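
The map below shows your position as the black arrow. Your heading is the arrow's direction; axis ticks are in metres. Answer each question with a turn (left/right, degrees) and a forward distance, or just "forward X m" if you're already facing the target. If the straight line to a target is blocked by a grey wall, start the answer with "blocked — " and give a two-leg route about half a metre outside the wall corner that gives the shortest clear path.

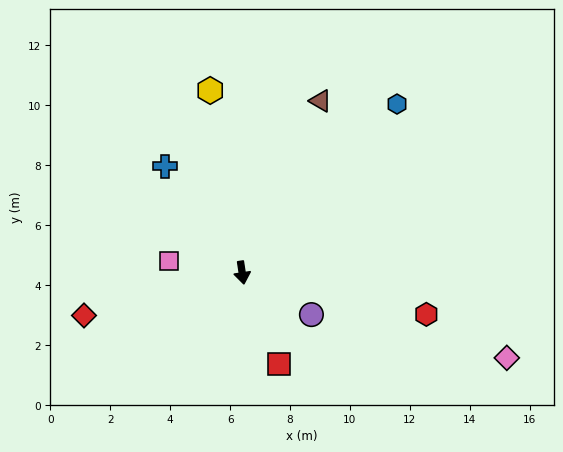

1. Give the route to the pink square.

turn right 108°, forward 2.5 m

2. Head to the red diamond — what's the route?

turn right 83°, forward 5.5 m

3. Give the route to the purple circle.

turn left 50°, forward 2.7 m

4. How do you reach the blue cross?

turn right 153°, forward 4.4 m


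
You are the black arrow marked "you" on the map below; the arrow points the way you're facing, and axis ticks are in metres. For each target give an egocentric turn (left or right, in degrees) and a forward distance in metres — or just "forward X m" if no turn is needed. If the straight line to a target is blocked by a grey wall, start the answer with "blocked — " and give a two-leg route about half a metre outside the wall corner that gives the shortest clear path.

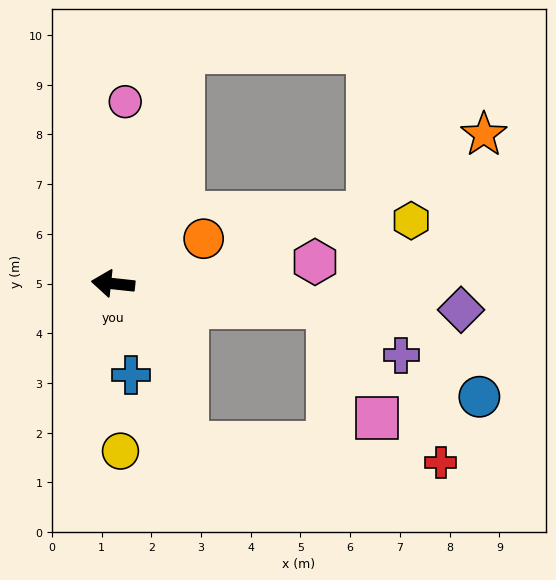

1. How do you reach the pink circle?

turn right 88°, forward 3.7 m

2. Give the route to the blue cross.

turn left 107°, forward 1.9 m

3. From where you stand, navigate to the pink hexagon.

turn right 168°, forward 4.1 m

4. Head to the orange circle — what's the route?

turn right 147°, forward 2.0 m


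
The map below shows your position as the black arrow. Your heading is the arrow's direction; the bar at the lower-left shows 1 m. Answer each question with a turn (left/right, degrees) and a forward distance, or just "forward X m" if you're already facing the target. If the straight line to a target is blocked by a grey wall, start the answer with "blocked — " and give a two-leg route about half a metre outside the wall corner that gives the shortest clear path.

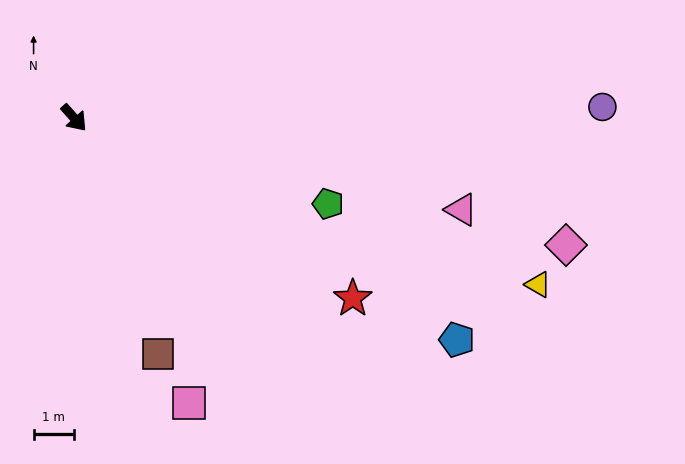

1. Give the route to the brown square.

turn right 22°, forward 6.2 m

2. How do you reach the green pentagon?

turn left 30°, forward 6.7 m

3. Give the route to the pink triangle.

turn left 35°, forward 9.9 m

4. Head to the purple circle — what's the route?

turn left 49°, forward 13.1 m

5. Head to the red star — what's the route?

turn left 15°, forward 8.3 m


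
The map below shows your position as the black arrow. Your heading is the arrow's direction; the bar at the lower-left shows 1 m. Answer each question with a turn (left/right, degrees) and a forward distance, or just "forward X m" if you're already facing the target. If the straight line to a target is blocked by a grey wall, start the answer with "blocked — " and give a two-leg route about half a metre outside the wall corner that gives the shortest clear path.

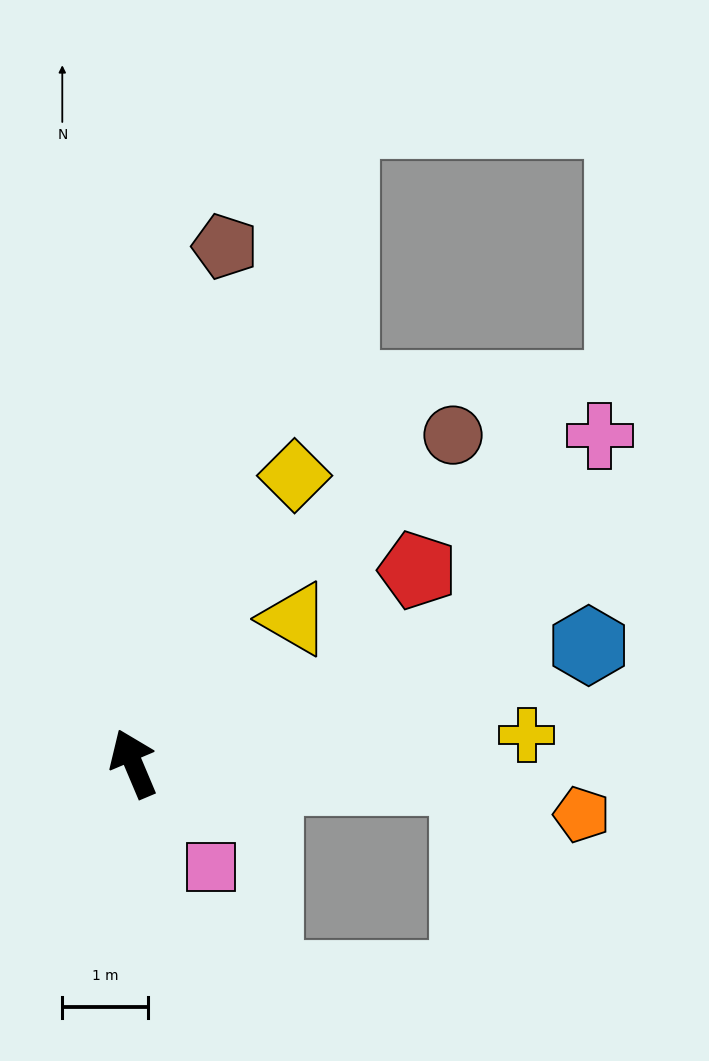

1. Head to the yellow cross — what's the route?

turn right 109°, forward 4.6 m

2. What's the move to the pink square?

turn right 166°, forward 1.5 m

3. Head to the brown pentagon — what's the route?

turn right 33°, forward 6.1 m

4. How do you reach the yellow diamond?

turn right 52°, forward 3.9 m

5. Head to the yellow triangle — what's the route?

turn right 71°, forward 2.5 m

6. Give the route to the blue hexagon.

turn right 98°, forward 5.5 m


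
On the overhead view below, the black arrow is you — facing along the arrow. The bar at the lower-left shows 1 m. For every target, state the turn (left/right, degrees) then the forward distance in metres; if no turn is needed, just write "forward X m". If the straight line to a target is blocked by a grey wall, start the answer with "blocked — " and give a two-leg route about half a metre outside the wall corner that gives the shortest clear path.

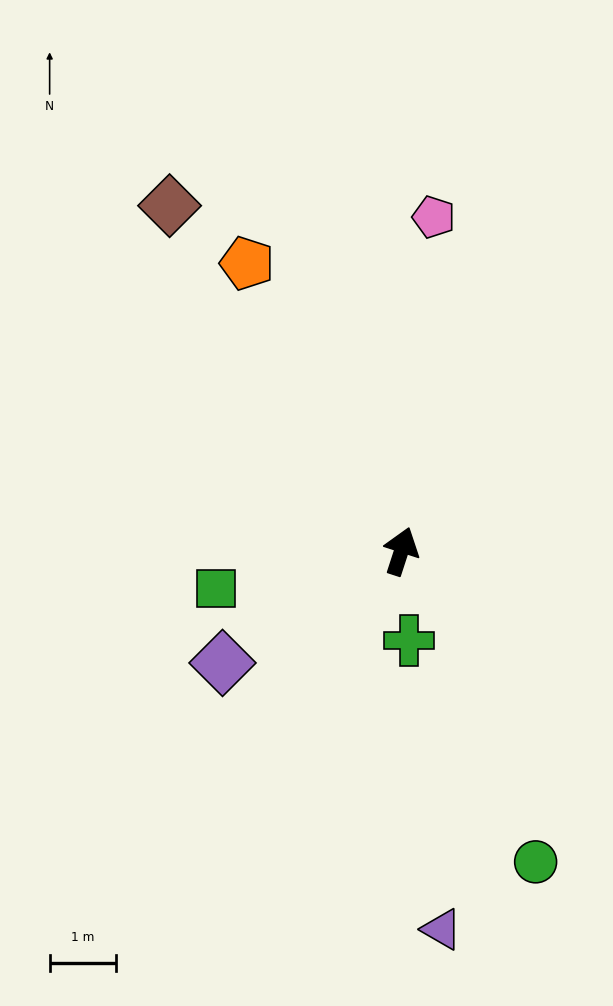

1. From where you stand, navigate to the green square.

turn left 119°, forward 2.8 m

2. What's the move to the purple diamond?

turn left 140°, forward 3.2 m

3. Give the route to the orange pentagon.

turn left 46°, forward 4.9 m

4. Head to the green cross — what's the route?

turn right 157°, forward 1.3 m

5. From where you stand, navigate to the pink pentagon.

turn left 12°, forward 5.0 m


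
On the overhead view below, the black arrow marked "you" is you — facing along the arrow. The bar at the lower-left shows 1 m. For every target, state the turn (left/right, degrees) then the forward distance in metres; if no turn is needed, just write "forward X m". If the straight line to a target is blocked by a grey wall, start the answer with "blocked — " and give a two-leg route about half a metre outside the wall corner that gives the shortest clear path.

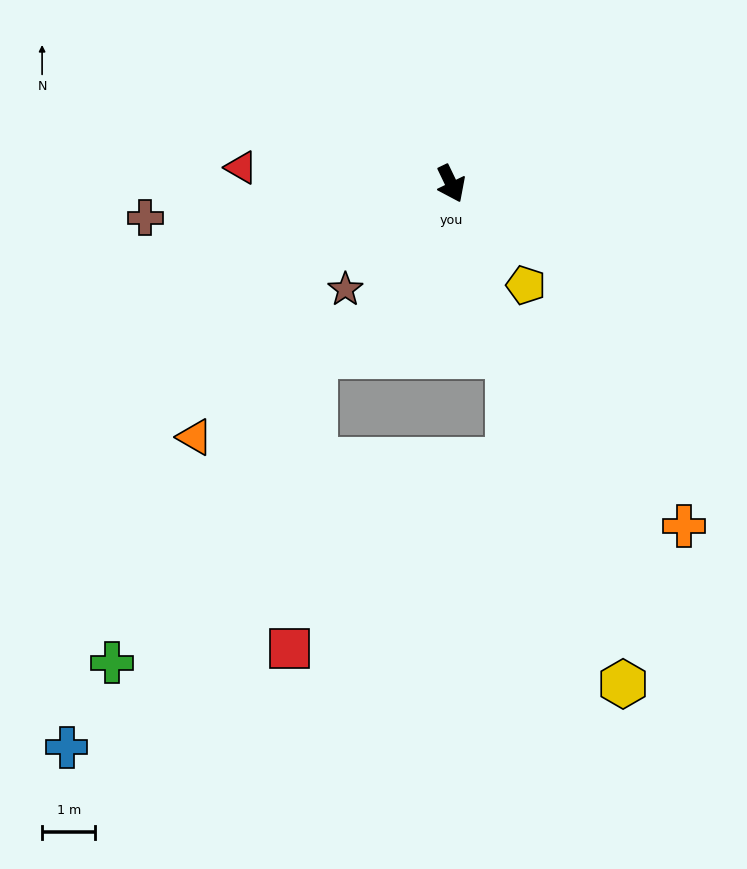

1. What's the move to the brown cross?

turn right 109°, forward 5.8 m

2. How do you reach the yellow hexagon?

turn right 7°, forward 9.9 m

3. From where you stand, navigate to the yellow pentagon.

turn left 11°, forward 2.4 m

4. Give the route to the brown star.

turn right 71°, forward 2.8 m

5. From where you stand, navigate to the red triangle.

turn right 120°, forward 4.0 m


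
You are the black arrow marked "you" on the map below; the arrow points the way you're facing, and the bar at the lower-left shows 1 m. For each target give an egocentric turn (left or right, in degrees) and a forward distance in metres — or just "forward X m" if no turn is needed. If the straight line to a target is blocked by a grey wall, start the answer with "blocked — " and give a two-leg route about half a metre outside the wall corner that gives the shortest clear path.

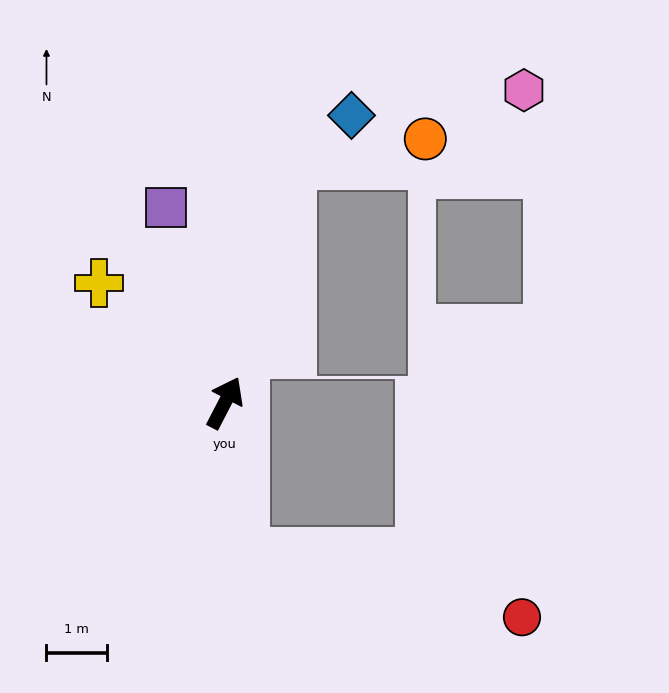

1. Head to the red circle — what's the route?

blocked — turn right 145°, forward 2.5 m, then turn left 69°, forward 4.7 m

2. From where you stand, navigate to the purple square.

turn left 44°, forward 3.4 m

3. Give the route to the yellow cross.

turn left 74°, forward 2.9 m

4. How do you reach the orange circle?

blocked — turn left 12°, forward 4.1 m, then turn right 64°, forward 2.3 m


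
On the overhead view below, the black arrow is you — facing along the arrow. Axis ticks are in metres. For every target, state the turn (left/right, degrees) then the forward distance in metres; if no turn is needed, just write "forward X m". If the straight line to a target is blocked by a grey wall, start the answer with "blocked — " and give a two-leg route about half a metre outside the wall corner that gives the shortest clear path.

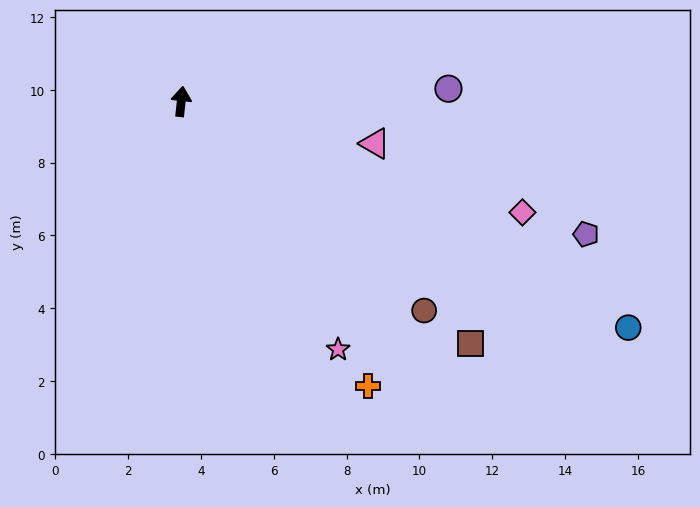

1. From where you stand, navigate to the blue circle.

turn right 111°, forward 13.8 m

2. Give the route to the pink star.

turn right 142°, forward 8.1 m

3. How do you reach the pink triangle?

turn right 96°, forward 5.4 m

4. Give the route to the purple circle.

turn right 81°, forward 7.3 m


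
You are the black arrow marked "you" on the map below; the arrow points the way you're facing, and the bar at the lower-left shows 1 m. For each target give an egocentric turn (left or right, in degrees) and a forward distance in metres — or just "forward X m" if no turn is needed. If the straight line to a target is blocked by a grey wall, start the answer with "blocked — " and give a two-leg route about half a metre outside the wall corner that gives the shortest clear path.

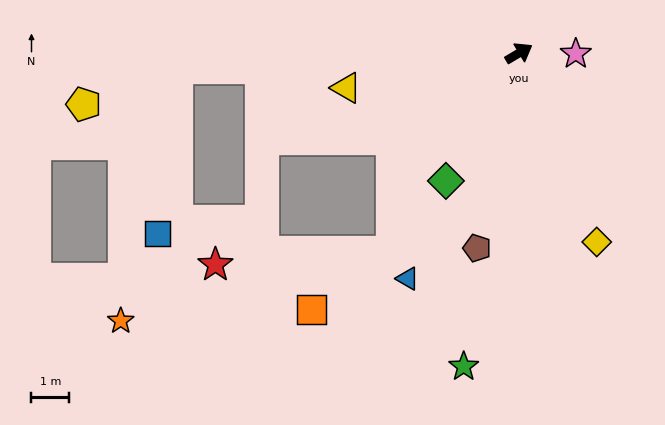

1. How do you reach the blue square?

blocked — turn left 152°, forward 9.1 m, then turn left 81°, forward 4.4 m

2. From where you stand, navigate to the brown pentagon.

turn right 133°, forward 5.3 m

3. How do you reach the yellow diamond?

turn right 98°, forward 5.4 m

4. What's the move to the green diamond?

turn right 150°, forward 3.9 m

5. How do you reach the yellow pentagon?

blocked — turn left 152°, forward 9.1 m, then turn left 19°, forward 2.7 m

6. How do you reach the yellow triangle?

turn left 161°, forward 4.7 m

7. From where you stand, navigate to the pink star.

turn right 31°, forward 1.5 m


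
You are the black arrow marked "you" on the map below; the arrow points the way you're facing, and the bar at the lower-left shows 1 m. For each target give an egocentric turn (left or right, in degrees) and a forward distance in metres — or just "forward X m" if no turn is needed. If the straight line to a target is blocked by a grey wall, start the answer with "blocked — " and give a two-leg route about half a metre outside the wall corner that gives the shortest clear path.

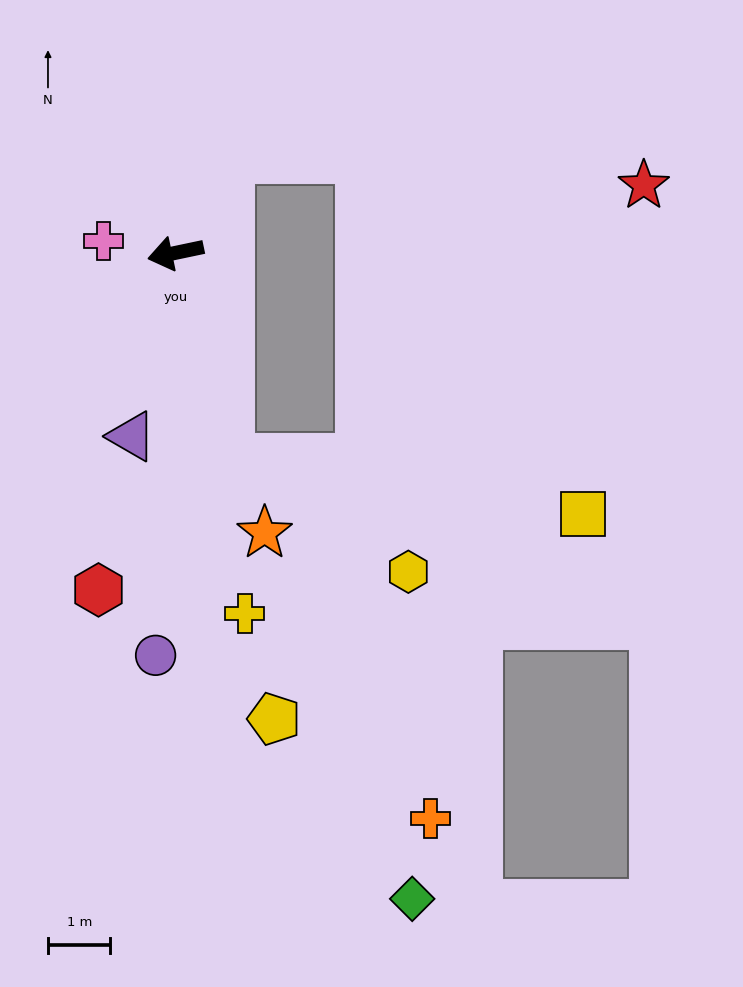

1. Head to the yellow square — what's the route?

blocked — turn left 92°, forward 3.4 m, then turn left 67°, forward 5.7 m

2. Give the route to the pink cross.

turn right 21°, forward 1.2 m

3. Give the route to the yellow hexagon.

blocked — turn left 92°, forward 3.4 m, then turn left 44°, forward 3.4 m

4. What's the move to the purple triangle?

turn left 65°, forward 3.0 m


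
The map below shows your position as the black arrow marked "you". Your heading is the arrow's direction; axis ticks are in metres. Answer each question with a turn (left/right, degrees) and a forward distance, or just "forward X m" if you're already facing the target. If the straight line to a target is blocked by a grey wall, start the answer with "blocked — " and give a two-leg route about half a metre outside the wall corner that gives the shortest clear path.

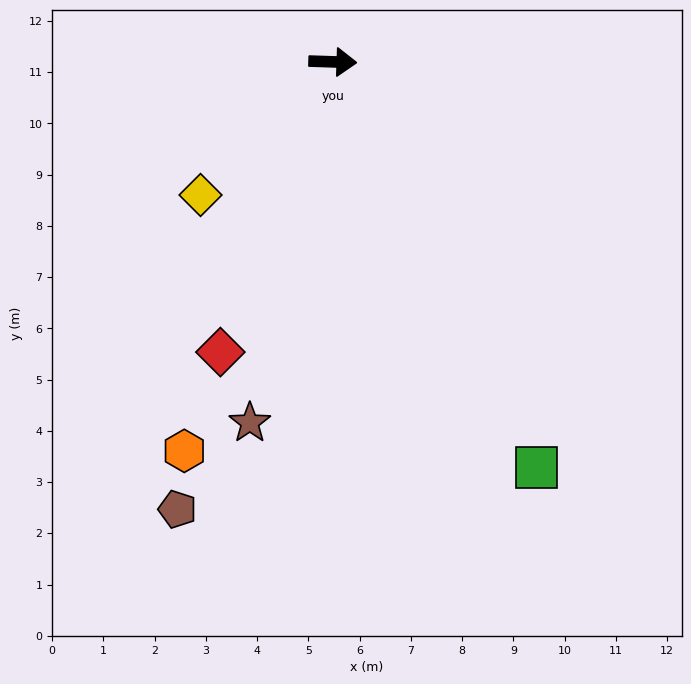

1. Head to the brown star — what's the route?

turn right 101°, forward 7.2 m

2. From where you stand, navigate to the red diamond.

turn right 109°, forward 6.1 m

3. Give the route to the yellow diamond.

turn right 133°, forward 3.7 m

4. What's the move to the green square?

turn right 61°, forward 8.9 m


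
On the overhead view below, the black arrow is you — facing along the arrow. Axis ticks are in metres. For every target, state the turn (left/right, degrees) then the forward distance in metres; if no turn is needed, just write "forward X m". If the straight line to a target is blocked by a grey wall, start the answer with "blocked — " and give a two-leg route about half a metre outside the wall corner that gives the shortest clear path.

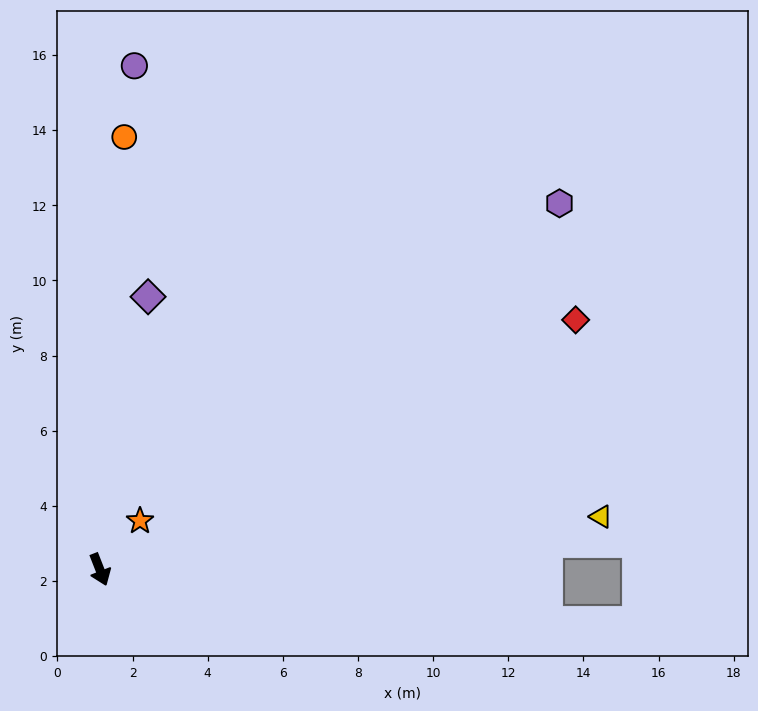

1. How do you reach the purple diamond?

turn left 149°, forward 7.4 m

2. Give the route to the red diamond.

turn left 96°, forward 14.3 m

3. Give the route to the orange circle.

turn left 155°, forward 11.5 m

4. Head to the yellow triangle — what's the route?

turn left 75°, forward 13.4 m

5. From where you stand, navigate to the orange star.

turn left 119°, forward 1.7 m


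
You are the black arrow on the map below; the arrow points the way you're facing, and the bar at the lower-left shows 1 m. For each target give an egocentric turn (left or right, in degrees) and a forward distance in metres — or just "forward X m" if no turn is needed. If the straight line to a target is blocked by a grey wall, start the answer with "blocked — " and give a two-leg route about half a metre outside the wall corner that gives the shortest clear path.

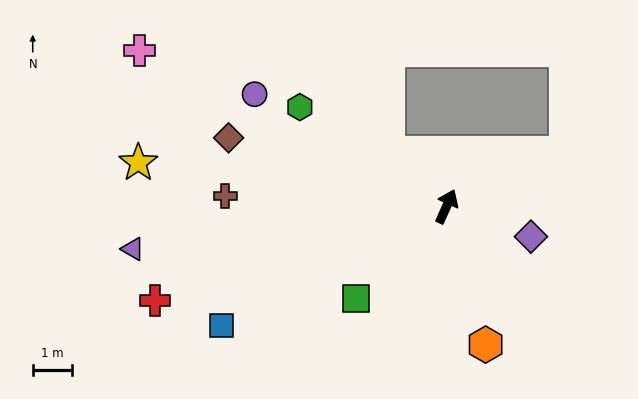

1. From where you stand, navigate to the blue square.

turn left 142°, forward 6.5 m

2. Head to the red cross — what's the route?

turn left 132°, forward 7.9 m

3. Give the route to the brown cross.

turn left 111°, forward 5.7 m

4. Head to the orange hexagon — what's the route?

turn right 140°, forward 3.7 m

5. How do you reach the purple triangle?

turn left 122°, forward 8.1 m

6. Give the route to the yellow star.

turn left 106°, forward 8.0 m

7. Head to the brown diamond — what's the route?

turn left 97°, forward 5.9 m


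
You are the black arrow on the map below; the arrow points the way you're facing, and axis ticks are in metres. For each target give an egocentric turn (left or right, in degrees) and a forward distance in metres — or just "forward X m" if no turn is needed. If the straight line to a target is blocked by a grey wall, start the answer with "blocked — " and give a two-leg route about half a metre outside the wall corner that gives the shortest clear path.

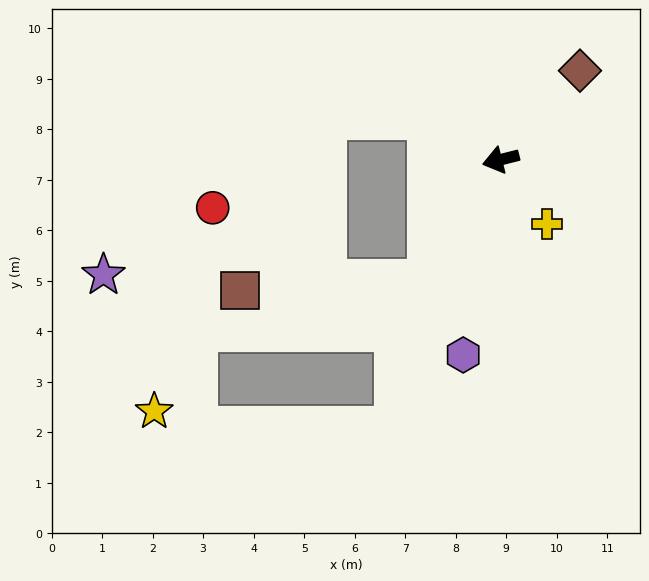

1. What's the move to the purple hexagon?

turn left 65°, forward 3.9 m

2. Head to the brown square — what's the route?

blocked — turn left 45°, forward 2.8 m, then turn right 56°, forward 3.7 m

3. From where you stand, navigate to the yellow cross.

turn left 112°, forward 1.6 m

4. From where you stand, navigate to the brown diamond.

turn right 146°, forward 2.4 m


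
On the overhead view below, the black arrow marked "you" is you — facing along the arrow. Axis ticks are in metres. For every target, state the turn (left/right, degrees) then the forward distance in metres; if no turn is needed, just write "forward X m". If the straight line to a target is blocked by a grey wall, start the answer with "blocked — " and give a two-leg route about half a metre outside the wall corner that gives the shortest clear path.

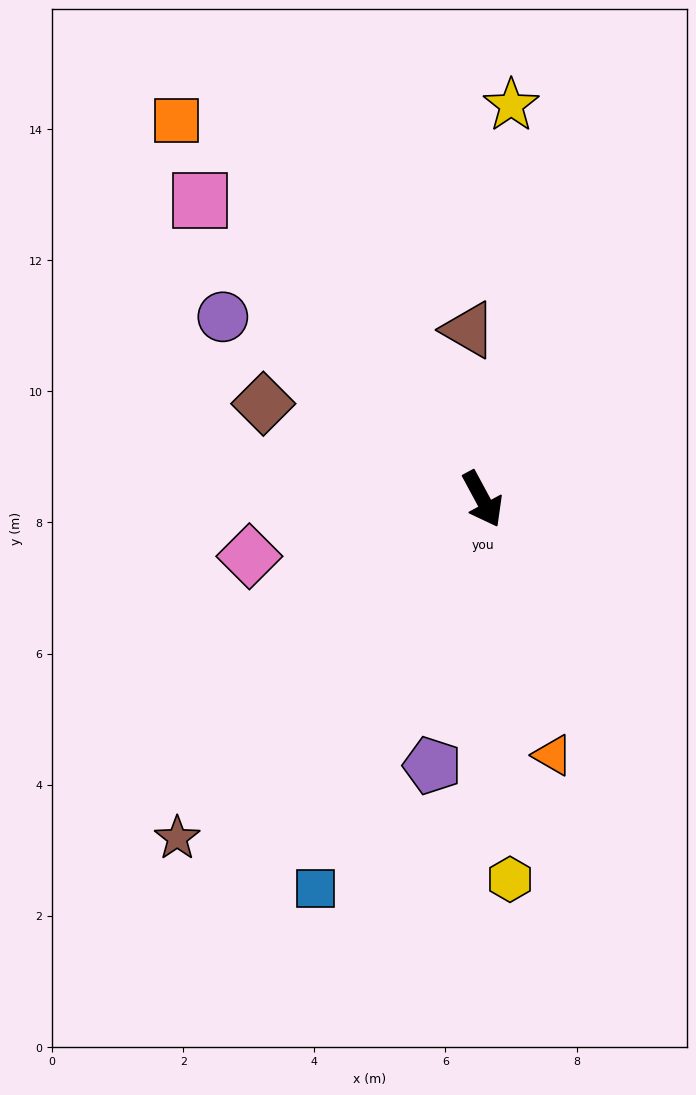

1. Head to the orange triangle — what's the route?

turn right 13°, forward 4.1 m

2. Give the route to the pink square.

turn right 165°, forward 6.3 m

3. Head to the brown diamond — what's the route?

turn right 142°, forward 3.6 m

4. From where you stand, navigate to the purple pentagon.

turn right 39°, forward 4.1 m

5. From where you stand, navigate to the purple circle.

turn right 153°, forward 4.8 m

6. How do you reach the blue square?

turn right 52°, forward 6.5 m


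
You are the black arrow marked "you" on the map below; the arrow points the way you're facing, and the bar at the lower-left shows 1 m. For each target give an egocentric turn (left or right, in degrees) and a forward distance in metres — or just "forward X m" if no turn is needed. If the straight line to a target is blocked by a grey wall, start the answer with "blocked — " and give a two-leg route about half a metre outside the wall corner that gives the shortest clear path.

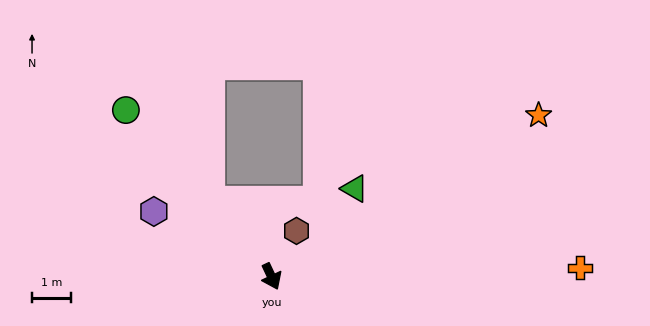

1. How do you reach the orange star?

turn left 96°, forward 8.1 m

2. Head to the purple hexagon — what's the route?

turn right 144°, forward 3.5 m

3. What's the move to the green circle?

turn right 164°, forward 5.7 m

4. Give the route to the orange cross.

turn left 67°, forward 8.0 m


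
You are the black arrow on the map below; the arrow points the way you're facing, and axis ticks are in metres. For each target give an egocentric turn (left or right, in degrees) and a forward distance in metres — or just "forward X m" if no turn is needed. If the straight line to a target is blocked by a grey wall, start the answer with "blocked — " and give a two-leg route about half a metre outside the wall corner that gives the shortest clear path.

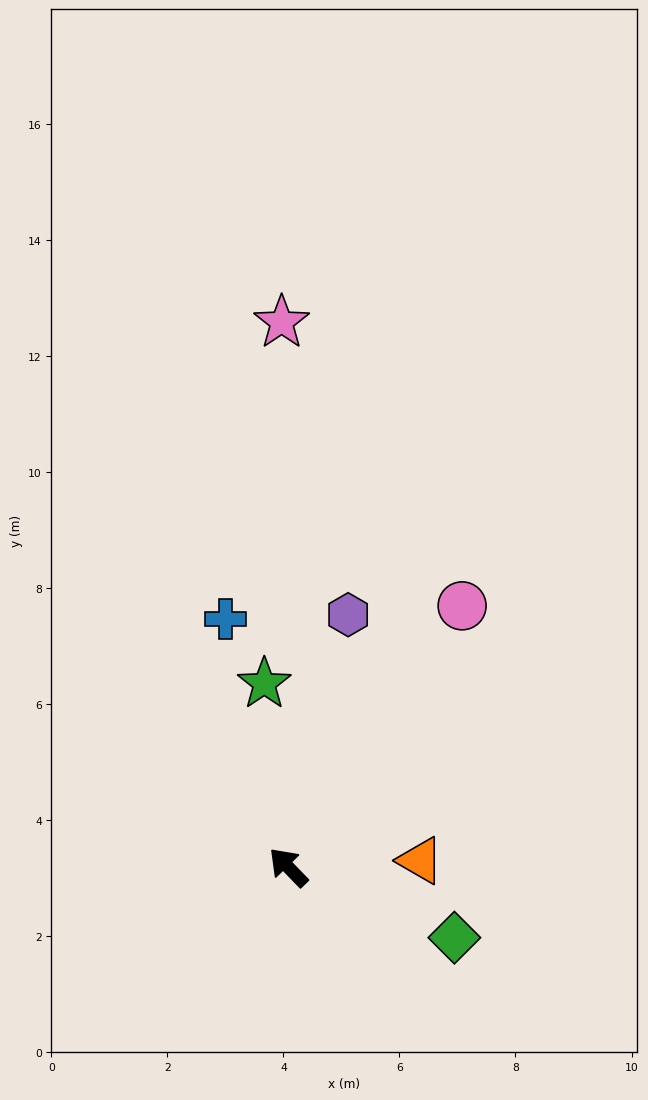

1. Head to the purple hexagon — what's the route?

turn right 57°, forward 4.5 m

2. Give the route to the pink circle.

turn right 78°, forward 5.4 m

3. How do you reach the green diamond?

turn right 157°, forward 3.1 m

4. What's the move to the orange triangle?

turn right 131°, forward 2.3 m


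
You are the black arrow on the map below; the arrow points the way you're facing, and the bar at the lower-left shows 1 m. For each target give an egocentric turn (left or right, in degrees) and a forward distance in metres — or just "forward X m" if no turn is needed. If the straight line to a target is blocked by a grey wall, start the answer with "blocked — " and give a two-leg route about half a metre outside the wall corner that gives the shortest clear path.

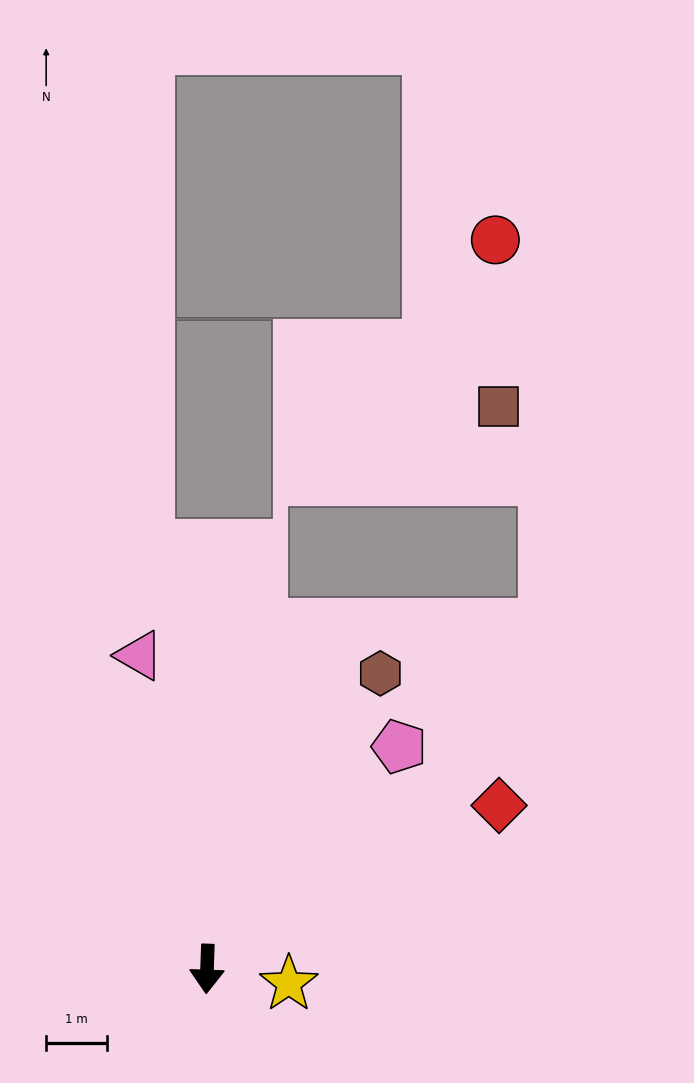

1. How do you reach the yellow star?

turn left 82°, forward 1.4 m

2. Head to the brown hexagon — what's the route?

turn left 152°, forward 5.6 m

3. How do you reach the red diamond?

turn left 121°, forward 5.5 m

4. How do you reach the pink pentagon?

turn left 141°, forward 4.8 m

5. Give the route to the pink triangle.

turn right 166°, forward 5.2 m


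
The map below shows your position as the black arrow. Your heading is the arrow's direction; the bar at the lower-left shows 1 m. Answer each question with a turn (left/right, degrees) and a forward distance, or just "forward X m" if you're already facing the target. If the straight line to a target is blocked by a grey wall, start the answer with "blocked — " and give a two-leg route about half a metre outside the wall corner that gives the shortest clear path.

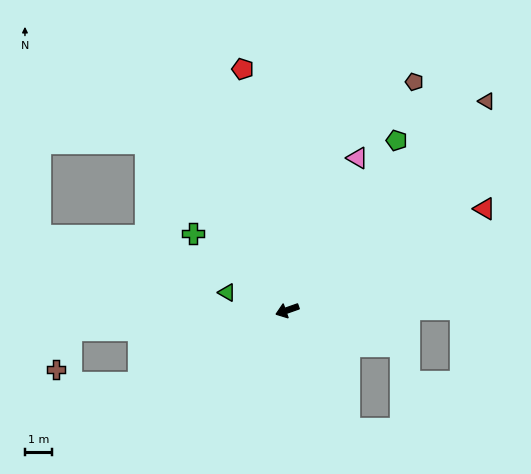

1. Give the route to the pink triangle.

turn right 134°, forward 6.2 m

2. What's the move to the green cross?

turn right 59°, forward 4.5 m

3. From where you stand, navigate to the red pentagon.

turn right 99°, forward 9.1 m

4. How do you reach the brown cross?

blocked — turn right 14°, forward 8.1 m, then turn left 64°, forward 1.6 m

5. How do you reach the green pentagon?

turn right 142°, forward 7.5 m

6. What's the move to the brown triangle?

turn right 153°, forward 10.8 m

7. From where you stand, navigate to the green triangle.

turn right 36°, forward 2.3 m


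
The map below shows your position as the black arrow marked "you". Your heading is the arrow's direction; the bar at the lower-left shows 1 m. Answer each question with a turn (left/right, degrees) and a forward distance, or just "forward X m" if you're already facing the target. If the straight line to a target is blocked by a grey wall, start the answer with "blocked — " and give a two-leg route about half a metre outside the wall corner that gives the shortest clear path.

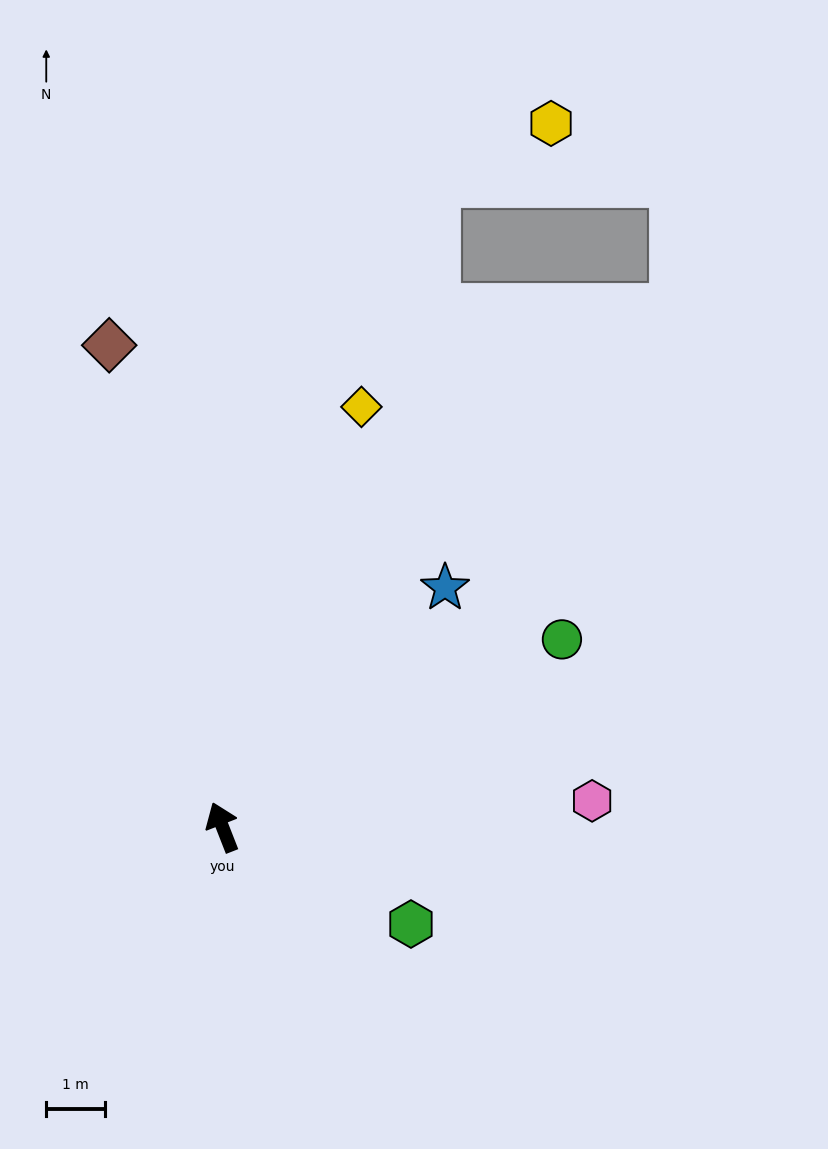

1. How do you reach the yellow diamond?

turn right 40°, forward 7.6 m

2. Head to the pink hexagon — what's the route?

turn right 107°, forward 6.3 m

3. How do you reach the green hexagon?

turn right 139°, forward 3.6 m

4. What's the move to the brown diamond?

turn right 8°, forward 8.5 m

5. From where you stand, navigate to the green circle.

turn right 82°, forward 6.6 m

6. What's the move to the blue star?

turn right 64°, forward 5.6 m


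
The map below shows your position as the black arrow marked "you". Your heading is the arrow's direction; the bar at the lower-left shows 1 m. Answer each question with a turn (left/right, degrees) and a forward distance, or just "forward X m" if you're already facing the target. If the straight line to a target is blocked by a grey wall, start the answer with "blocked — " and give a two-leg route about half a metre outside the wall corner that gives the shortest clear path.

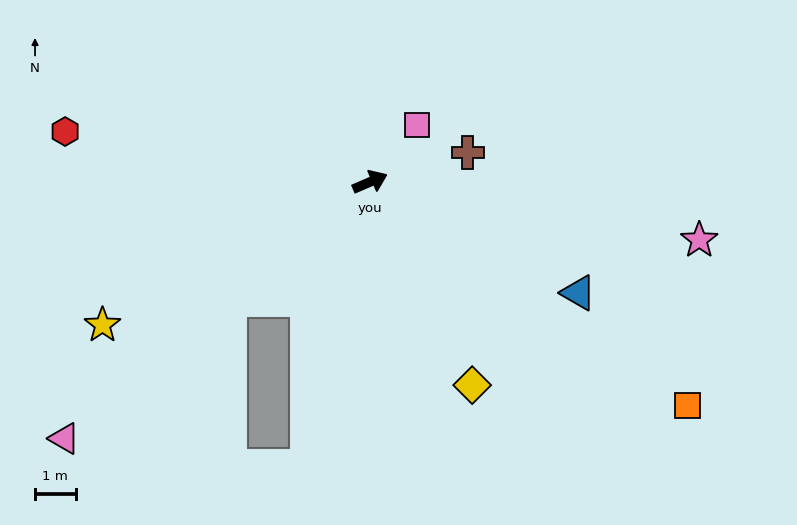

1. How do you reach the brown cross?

turn right 6°, forward 2.5 m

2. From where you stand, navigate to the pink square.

turn left 27°, forward 1.8 m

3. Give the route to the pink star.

turn right 33°, forward 8.2 m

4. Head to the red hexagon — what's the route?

turn left 147°, forward 7.6 m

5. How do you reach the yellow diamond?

turn right 87°, forward 5.6 m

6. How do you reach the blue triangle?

turn right 51°, forward 5.8 m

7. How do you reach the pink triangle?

turn right 163°, forward 9.8 m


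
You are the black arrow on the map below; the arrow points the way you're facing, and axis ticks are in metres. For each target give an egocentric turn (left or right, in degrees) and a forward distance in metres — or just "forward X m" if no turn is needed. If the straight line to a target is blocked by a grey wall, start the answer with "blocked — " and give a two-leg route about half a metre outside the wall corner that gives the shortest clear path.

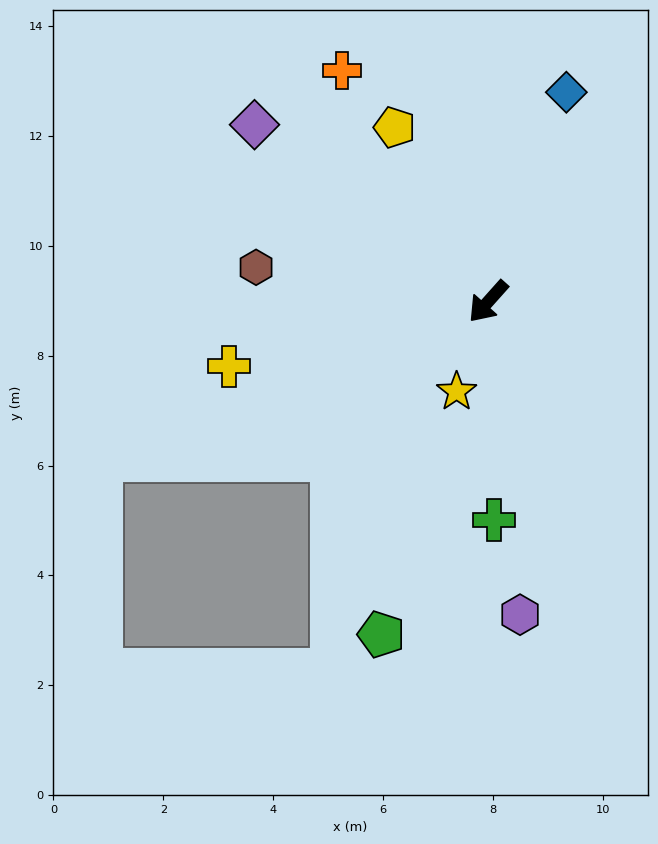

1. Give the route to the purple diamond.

turn right 85°, forward 5.3 m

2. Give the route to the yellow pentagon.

turn right 110°, forward 3.6 m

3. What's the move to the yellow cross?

turn right 34°, forward 4.9 m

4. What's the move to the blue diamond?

turn right 159°, forward 4.1 m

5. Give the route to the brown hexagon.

turn right 57°, forward 4.3 m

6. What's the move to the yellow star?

turn left 22°, forward 1.7 m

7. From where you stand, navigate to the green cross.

turn left 43°, forward 4.0 m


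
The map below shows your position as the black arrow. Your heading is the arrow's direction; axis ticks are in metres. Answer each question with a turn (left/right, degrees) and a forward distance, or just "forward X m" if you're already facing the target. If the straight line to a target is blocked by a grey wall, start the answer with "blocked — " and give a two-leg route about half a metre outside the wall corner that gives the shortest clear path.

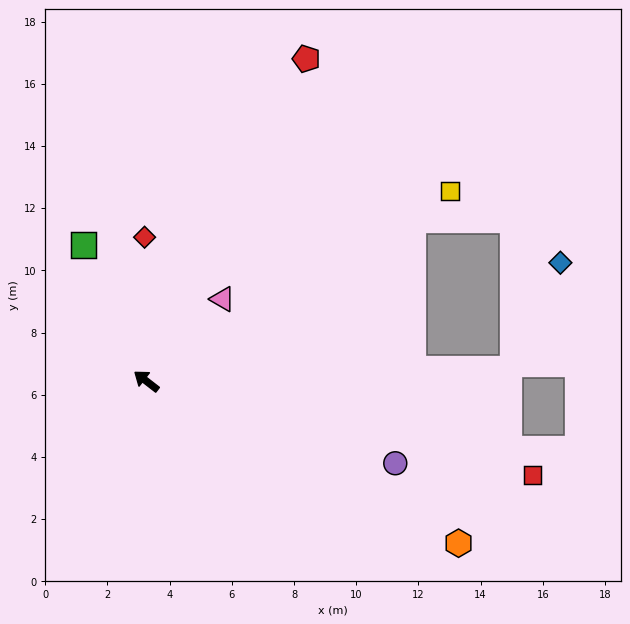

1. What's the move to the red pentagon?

turn right 79°, forward 11.6 m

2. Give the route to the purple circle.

turn right 161°, forward 8.4 m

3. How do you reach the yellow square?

turn right 110°, forward 11.5 m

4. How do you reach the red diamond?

turn right 52°, forward 4.6 m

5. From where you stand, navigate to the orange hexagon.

turn right 170°, forward 11.3 m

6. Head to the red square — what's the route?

turn right 156°, forward 12.8 m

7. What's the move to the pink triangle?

turn right 95°, forward 3.6 m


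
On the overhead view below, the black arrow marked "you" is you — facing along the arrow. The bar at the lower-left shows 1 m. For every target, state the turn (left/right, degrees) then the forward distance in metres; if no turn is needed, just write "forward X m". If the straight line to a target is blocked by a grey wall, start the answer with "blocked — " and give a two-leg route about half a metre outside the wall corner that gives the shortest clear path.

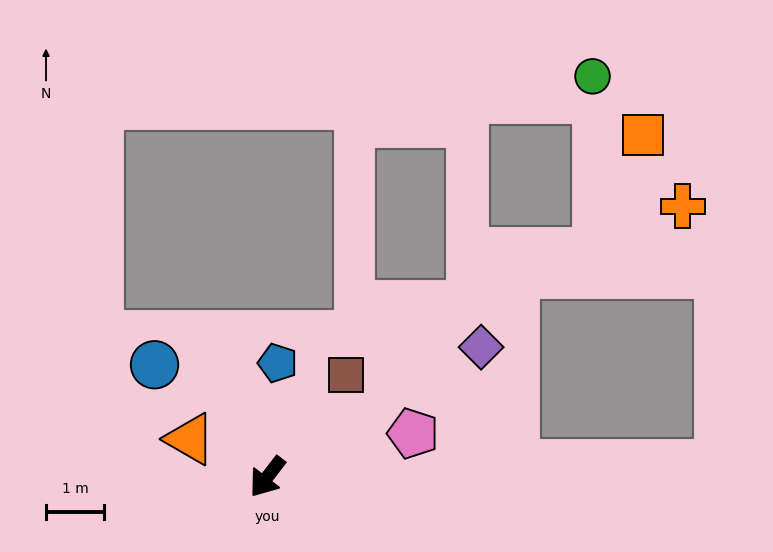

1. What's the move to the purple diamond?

turn left 159°, forward 4.3 m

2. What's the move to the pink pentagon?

turn left 144°, forward 2.6 m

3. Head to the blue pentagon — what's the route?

turn right 148°, forward 2.0 m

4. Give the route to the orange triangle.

turn right 78°, forward 1.5 m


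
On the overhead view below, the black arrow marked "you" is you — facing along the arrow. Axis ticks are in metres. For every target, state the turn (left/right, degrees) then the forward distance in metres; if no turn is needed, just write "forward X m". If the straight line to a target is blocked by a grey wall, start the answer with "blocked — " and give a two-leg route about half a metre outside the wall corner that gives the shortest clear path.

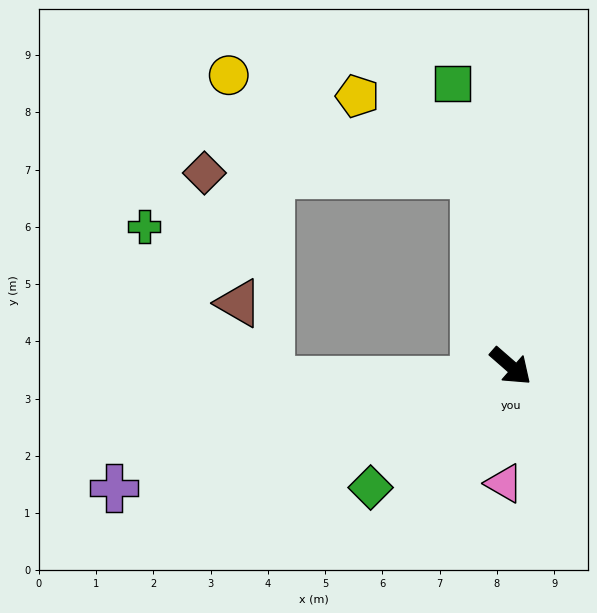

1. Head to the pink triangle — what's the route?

turn right 52°, forward 2.0 m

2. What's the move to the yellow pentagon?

blocked — turn left 142°, forward 3.4 m, then turn left 46°, forward 2.5 m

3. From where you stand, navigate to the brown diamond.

blocked — turn left 142°, forward 3.4 m, then turn left 79°, forward 4.7 m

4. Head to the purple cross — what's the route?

turn right 122°, forward 7.3 m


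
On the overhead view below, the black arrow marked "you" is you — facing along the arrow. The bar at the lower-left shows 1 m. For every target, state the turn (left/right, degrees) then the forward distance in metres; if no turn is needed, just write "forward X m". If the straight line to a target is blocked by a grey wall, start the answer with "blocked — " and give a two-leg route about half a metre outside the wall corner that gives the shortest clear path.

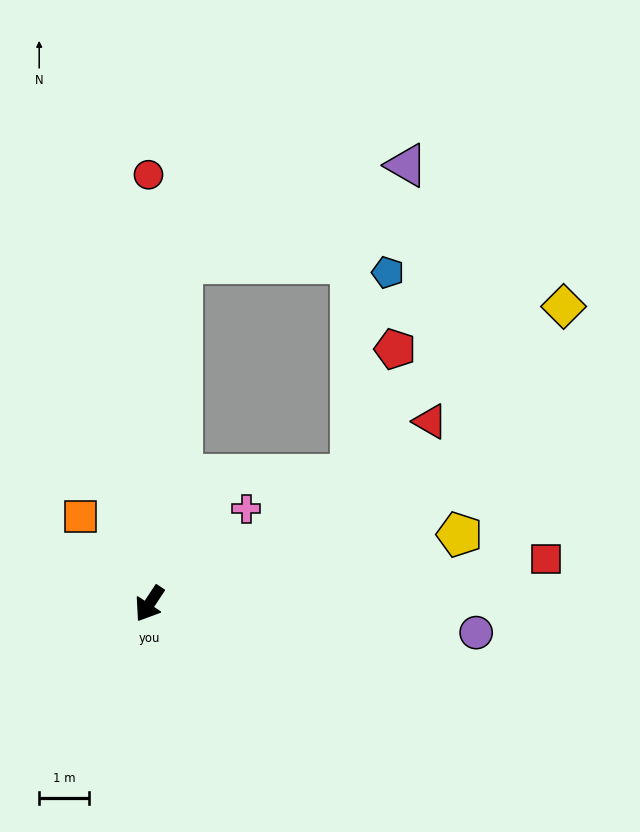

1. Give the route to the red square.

turn left 130°, forward 8.0 m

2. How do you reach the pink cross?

turn left 168°, forward 2.7 m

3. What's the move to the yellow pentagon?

turn left 136°, forward 6.4 m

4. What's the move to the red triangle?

turn left 156°, forward 6.7 m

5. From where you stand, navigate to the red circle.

turn right 146°, forward 8.6 m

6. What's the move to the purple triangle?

blocked — turn right 152°, forward 6.9 m, then turn right 61°, forward 4.9 m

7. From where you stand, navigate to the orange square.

turn right 108°, forward 2.2 m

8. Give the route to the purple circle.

turn left 118°, forward 6.6 m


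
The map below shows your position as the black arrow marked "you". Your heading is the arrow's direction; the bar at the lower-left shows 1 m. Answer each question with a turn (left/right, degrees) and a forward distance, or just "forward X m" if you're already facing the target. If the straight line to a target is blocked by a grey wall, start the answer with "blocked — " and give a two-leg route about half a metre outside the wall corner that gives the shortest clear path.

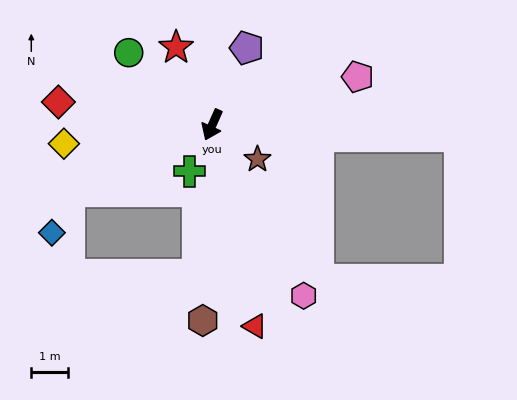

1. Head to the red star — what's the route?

turn right 131°, forward 2.3 m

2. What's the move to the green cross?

turn right 2°, forward 1.4 m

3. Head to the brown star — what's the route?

turn left 77°, forward 1.5 m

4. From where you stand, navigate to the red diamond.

turn right 74°, forward 4.2 m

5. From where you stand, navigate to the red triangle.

turn left 36°, forward 5.5 m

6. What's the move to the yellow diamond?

turn right 59°, forward 4.0 m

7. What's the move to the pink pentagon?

turn left 132°, forward 4.1 m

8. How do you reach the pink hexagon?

turn left 52°, forward 5.2 m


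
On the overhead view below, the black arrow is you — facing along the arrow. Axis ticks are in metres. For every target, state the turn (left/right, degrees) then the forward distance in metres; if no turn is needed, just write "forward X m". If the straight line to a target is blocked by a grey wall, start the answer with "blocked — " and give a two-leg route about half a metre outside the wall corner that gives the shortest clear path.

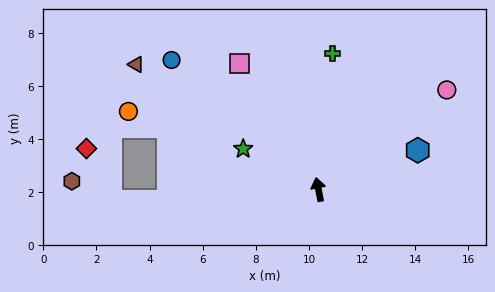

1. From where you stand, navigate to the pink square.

turn left 21°, forward 5.6 m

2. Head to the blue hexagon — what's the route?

turn right 80°, forward 4.0 m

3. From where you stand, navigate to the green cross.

turn right 17°, forward 5.1 m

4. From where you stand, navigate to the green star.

turn left 50°, forward 3.2 m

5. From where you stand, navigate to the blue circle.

turn left 37°, forward 7.4 m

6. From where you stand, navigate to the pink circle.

turn right 63°, forward 6.1 m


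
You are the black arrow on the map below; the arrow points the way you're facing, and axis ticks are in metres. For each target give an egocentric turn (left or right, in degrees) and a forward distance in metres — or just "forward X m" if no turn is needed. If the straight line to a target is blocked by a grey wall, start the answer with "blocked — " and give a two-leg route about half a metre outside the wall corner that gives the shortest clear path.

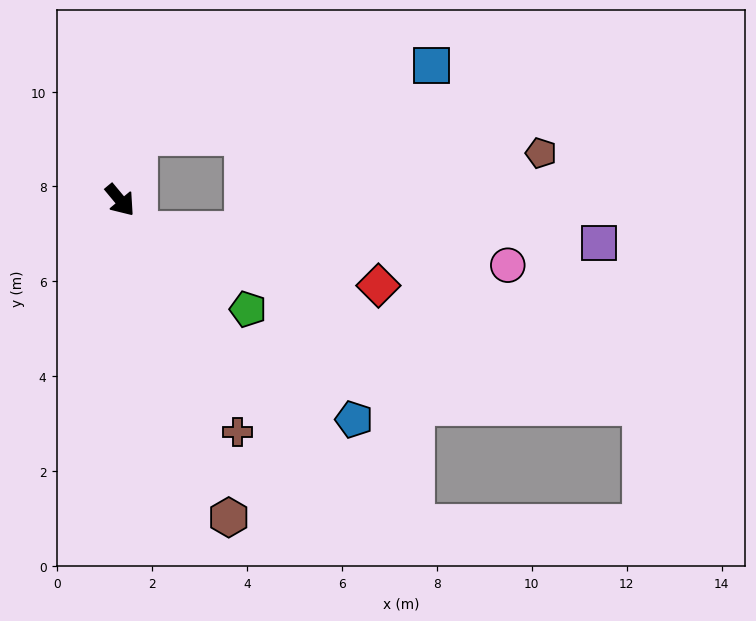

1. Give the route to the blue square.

blocked — turn left 125°, forward 1.4 m, then turn right 61°, forward 6.4 m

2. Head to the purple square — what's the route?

blocked — turn right 10°, forward 0.7 m, then turn left 59°, forward 9.7 m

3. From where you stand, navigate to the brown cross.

turn right 13°, forward 5.5 m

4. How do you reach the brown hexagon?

turn right 21°, forward 7.1 m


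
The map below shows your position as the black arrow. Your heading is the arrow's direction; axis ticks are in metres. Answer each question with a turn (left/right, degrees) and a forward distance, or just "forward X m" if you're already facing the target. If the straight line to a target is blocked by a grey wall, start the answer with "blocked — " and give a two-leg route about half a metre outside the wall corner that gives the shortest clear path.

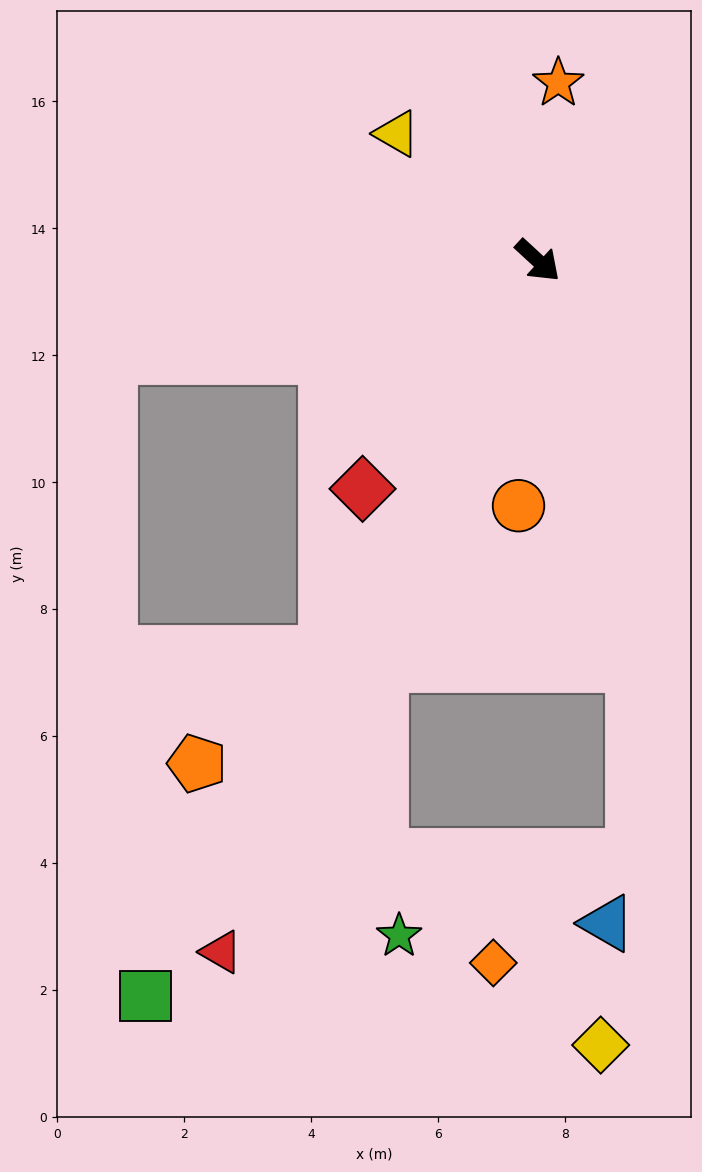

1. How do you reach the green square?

turn right 75°, forward 13.1 m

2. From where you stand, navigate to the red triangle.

turn right 72°, forward 12.0 m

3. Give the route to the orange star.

turn left 126°, forward 2.8 m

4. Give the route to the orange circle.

turn right 52°, forward 3.9 m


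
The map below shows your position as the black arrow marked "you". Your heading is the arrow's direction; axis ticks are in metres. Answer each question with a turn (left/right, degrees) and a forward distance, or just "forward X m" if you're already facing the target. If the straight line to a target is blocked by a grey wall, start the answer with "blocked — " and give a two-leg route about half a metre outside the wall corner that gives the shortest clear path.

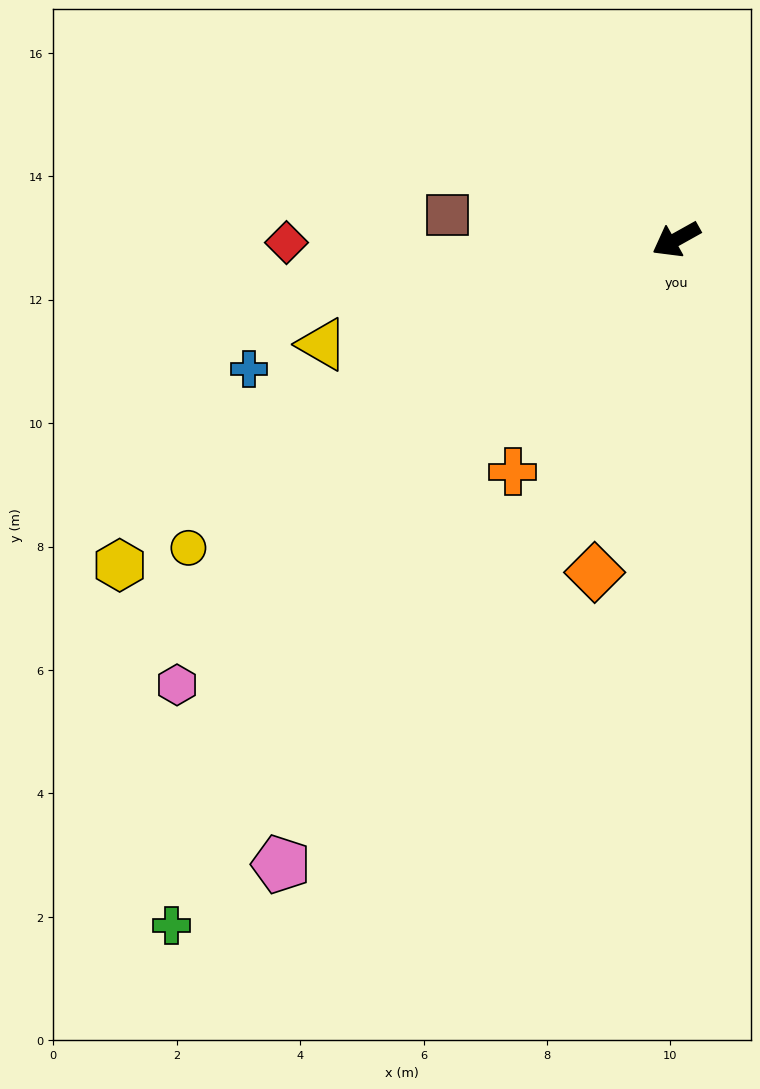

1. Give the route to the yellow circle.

turn left 3°, forward 9.4 m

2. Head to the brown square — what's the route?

turn right 35°, forward 3.7 m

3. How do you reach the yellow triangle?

turn right 13°, forward 6.0 m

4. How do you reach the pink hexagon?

turn left 13°, forward 10.8 m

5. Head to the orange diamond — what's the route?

turn left 47°, forward 5.6 m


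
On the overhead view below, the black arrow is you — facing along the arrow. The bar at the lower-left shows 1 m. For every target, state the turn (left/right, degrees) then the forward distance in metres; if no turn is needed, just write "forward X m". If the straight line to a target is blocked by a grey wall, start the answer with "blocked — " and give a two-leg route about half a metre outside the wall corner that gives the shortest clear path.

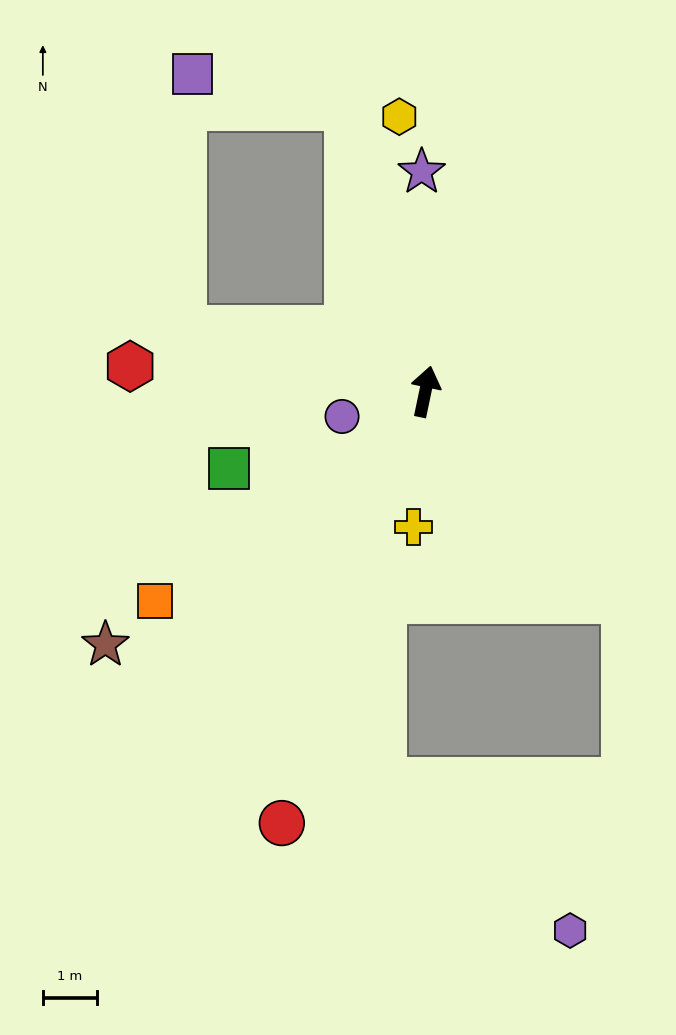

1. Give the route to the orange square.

turn left 140°, forward 6.3 m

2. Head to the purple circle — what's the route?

turn left 118°, forward 1.6 m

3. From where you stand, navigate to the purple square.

blocked — turn left 27°, forward 5.5 m, then turn left 63°, forward 2.9 m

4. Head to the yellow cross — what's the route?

turn right 173°, forward 2.5 m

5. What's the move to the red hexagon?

turn left 97°, forward 5.5 m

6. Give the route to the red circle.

turn left 173°, forward 8.4 m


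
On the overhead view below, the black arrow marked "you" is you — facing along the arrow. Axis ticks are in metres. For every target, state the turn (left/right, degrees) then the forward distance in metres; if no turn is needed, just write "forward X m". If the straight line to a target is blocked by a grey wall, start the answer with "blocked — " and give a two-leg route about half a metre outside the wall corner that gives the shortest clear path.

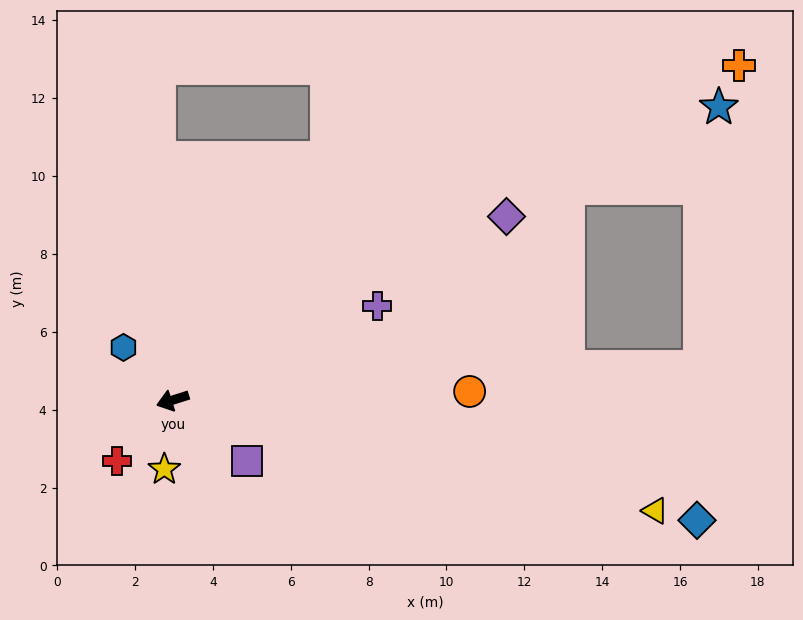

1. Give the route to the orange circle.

turn left 164°, forward 7.6 m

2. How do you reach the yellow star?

turn left 65°, forward 1.8 m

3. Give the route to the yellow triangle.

turn left 149°, forward 12.7 m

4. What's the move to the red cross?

turn left 30°, forward 2.1 m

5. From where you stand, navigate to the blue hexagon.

turn right 65°, forward 1.9 m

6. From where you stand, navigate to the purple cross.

turn right 173°, forward 5.8 m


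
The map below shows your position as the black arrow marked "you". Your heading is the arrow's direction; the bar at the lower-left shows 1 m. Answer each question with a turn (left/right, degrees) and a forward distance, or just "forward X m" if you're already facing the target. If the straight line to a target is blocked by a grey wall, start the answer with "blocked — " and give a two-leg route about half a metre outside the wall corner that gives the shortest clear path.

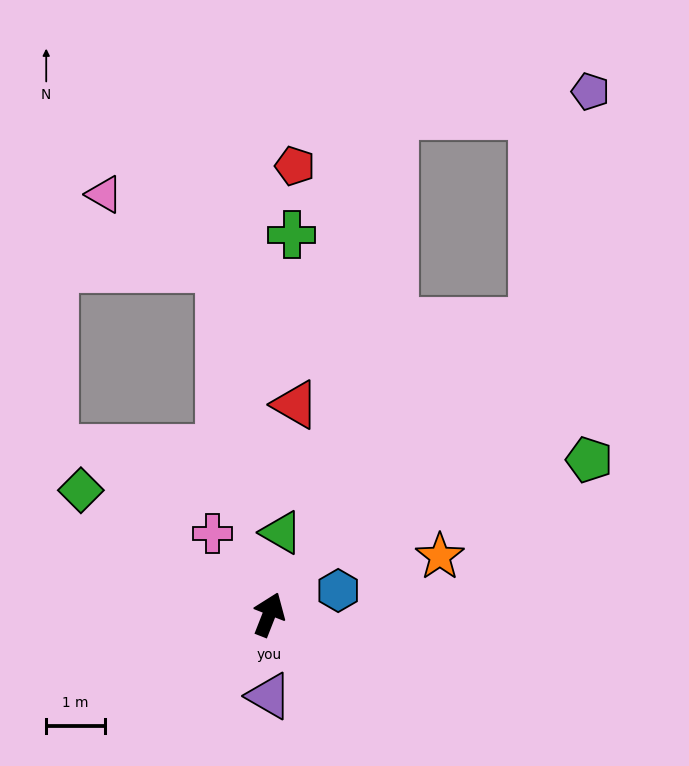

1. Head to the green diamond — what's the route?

turn left 78°, forward 3.8 m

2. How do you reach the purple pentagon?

blocked — turn right 21°, forward 6.7 m, then turn left 29°, forward 4.0 m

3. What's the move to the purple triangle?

turn right 159°, forward 1.4 m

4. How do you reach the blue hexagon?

turn right 49°, forward 1.2 m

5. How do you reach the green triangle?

turn left 13°, forward 1.4 m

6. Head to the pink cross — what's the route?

turn left 56°, forward 1.7 m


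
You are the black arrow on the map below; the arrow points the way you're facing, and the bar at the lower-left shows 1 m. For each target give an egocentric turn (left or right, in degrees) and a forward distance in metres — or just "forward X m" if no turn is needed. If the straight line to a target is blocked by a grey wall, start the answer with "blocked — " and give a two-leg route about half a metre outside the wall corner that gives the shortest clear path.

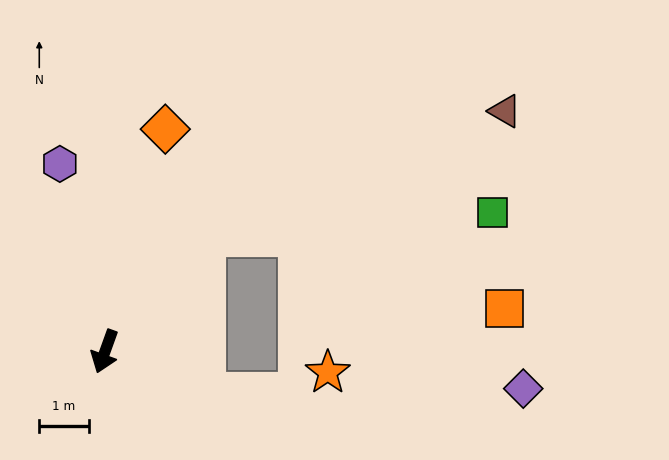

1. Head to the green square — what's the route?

blocked — turn left 159°, forward 3.1 m, then turn right 45°, forward 5.8 m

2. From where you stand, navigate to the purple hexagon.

turn right 147°, forward 3.9 m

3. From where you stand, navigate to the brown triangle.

blocked — turn left 159°, forward 3.1 m, then turn right 27°, forward 6.6 m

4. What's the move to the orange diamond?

turn right 175°, forward 4.7 m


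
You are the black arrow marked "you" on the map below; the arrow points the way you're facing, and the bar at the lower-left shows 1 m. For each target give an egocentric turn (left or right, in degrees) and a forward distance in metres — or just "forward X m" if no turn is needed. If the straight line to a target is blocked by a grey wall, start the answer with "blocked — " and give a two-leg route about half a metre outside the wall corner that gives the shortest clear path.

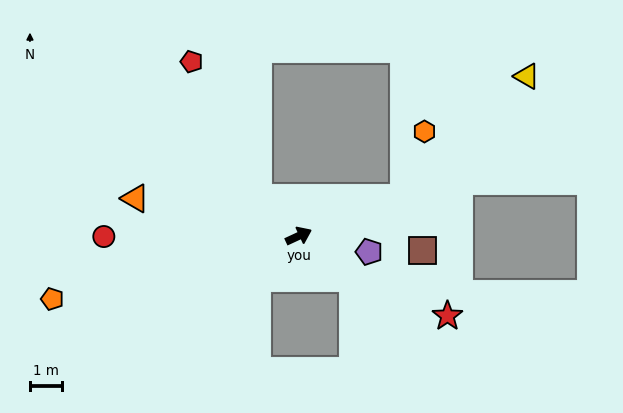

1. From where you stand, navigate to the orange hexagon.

blocked — turn right 5°, forward 3.5 m, then turn left 52°, forward 2.2 m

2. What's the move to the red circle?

turn left 155°, forward 6.1 m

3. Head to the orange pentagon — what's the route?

turn left 169°, forward 8.0 m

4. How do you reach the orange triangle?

turn left 142°, forward 5.3 m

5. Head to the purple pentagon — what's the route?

turn right 38°, forward 2.3 m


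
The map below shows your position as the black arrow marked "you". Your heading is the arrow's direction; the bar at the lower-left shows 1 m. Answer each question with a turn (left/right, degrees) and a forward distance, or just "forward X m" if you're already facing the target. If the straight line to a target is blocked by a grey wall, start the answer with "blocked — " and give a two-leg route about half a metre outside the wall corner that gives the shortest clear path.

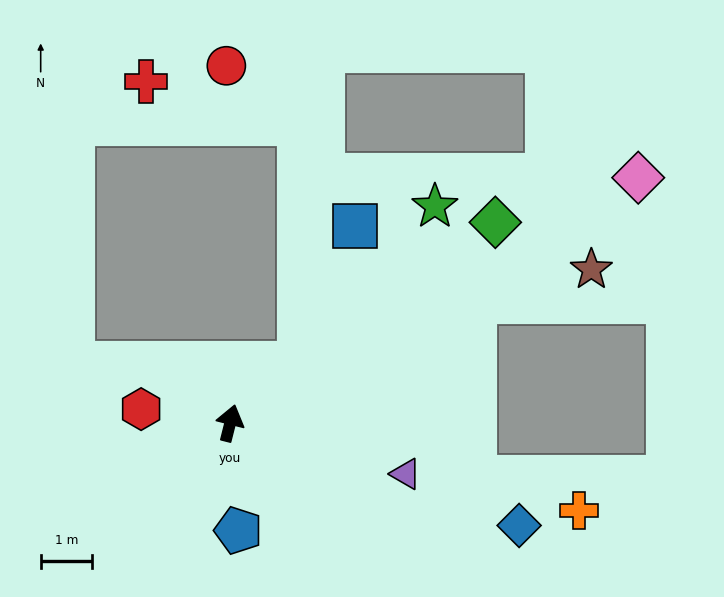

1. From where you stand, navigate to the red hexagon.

turn left 95°, forward 1.7 m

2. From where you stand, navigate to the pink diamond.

turn right 45°, forward 9.2 m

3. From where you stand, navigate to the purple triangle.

turn right 92°, forward 3.5 m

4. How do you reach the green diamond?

turn right 39°, forward 6.4 m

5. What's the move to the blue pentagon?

turn right 162°, forward 2.1 m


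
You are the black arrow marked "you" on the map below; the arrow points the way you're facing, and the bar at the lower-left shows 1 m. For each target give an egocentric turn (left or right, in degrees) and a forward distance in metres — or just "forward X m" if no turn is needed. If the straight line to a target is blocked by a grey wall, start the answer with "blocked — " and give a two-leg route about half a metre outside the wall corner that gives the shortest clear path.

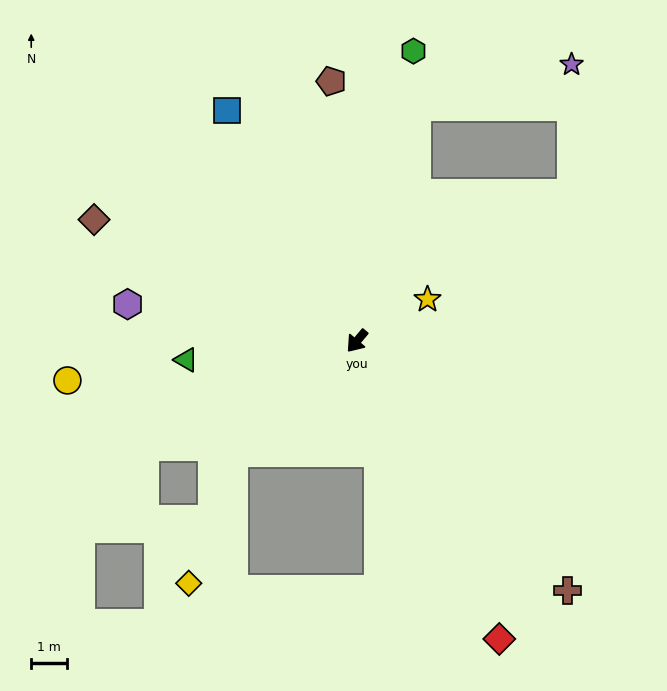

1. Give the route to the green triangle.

turn right 44°, forward 4.8 m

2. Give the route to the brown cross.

turn left 80°, forward 9.2 m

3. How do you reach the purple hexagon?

turn right 59°, forward 6.5 m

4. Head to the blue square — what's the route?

turn right 110°, forward 7.4 m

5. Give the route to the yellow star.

turn left 161°, forward 2.3 m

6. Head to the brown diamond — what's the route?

turn right 75°, forward 8.1 m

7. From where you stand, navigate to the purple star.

blocked — turn right 154°, forward 6.8 m, then turn right 61°, forward 4.5 m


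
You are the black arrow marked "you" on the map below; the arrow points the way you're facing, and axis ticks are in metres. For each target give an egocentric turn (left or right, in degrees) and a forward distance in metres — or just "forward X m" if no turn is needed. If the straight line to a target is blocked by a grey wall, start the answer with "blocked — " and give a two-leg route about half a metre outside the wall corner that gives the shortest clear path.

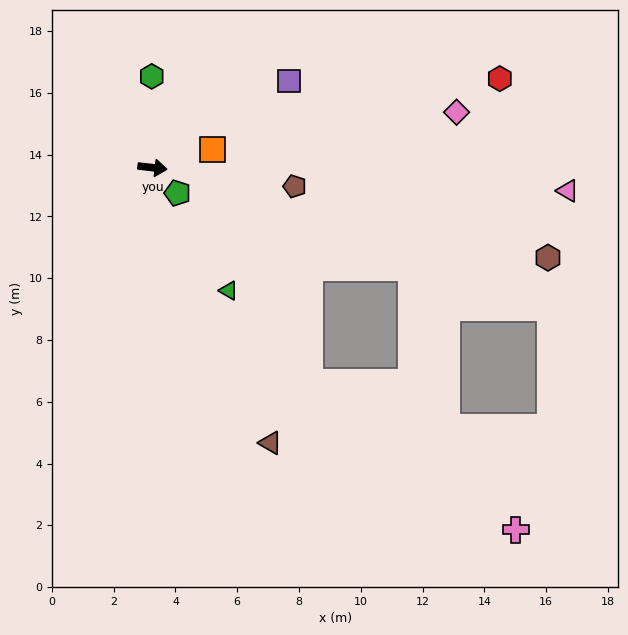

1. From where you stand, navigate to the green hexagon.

turn left 97°, forward 3.0 m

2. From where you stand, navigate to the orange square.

turn left 24°, forward 2.0 m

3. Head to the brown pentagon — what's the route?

forward 4.6 m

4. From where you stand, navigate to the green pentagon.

turn right 39°, forward 1.2 m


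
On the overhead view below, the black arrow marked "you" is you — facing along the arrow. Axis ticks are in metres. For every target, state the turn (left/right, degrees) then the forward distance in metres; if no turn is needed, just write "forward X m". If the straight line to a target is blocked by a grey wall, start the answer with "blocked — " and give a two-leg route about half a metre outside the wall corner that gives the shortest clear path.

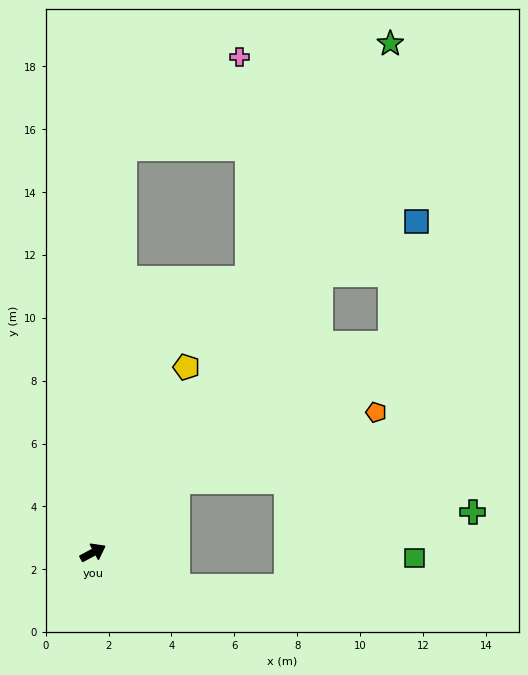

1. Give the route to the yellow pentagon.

turn left 35°, forward 6.6 m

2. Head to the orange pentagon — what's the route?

blocked — turn left 12°, forward 3.5 m, then turn right 21°, forward 6.7 m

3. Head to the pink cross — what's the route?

blocked — turn left 58°, forward 12.9 m, then turn right 48°, forward 4.7 m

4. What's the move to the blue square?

blocked — turn left 23°, forward 11.5 m, then turn right 23°, forward 3.5 m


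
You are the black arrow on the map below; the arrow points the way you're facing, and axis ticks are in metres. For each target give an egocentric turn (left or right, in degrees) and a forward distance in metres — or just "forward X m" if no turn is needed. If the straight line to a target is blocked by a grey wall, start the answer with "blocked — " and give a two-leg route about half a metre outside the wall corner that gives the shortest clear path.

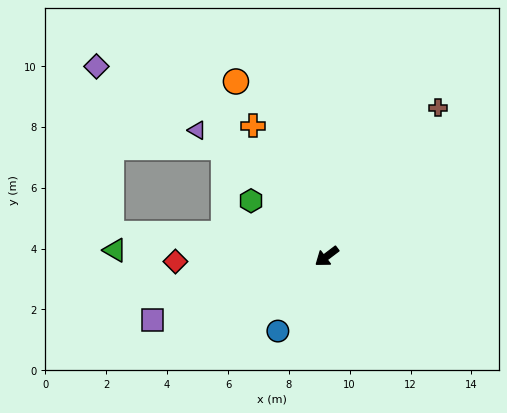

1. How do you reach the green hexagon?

turn right 73°, forward 3.1 m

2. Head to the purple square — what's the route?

turn right 17°, forward 6.1 m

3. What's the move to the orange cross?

turn right 98°, forward 4.9 m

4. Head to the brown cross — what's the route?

turn right 164°, forward 6.1 m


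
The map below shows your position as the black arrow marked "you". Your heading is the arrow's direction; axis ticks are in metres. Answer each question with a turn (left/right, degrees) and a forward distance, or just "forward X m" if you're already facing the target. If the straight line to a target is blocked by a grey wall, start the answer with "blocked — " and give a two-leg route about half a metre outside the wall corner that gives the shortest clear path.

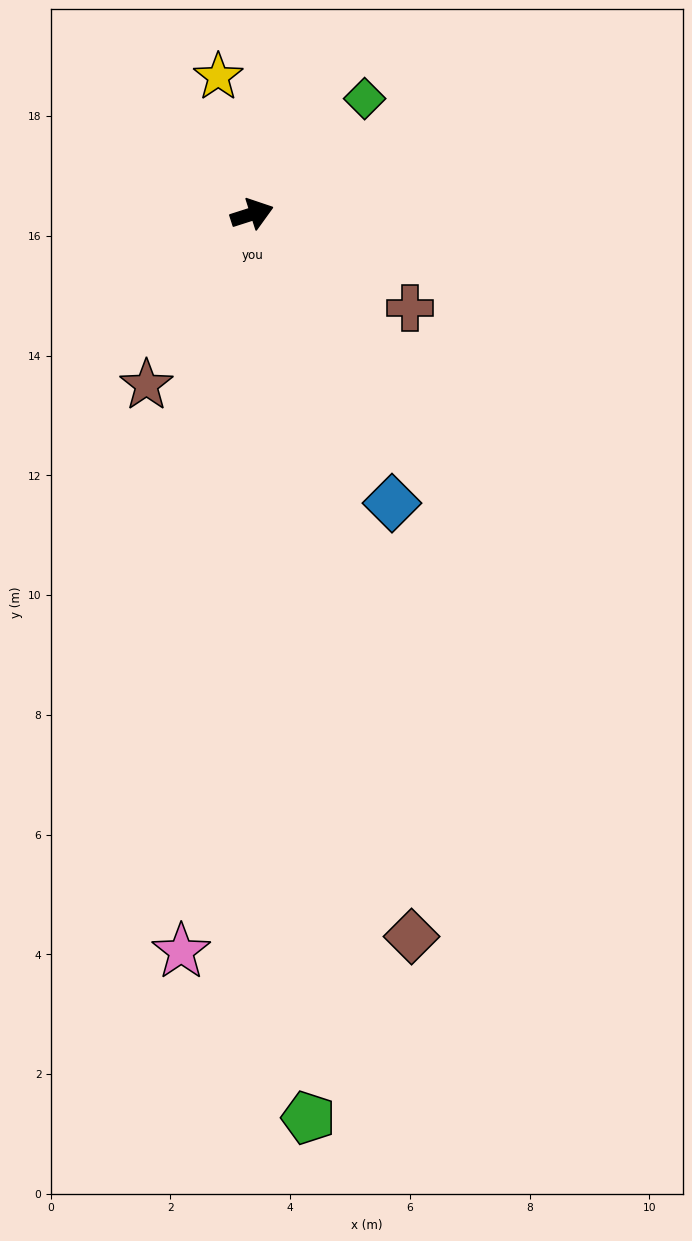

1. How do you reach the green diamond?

turn left 28°, forward 2.7 m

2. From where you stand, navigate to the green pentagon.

turn right 104°, forward 15.1 m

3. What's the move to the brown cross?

turn right 48°, forward 3.1 m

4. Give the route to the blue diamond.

turn right 82°, forward 5.4 m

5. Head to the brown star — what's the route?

turn right 139°, forward 3.4 m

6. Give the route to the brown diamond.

turn right 95°, forward 12.4 m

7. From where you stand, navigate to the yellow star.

turn left 86°, forward 2.4 m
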